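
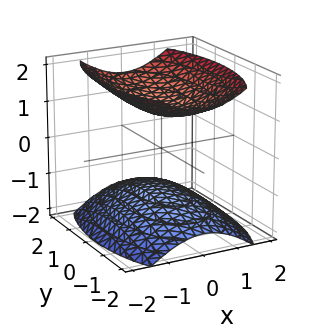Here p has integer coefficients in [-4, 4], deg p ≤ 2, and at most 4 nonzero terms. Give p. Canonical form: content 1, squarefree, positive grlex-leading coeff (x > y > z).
3*x^2 + y^2 - 3*z^2 + 3

1. I count 2 distinct pieces. Treating them together as one polynomial.
2. The degree is 2 — two sheets facing apart; a quadric.
3. Symmetries: mirror symmetry x ↦ −x ⇒ only even powers of x; mirror symmetry z ↦ −z ⇒ only even powers of z; it's symmetric under y → −y, forcing even powers of y.
4. From the visible intercepts: the surface avoids every integer x-axis point in the box; no y-intercept at any integer in the box; among the integer gridlines, it crosses the z-axis at z ∈ {-1, 1}.
5. Putting this together gives p.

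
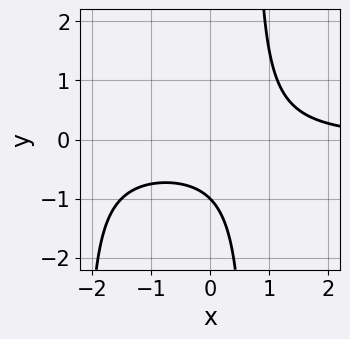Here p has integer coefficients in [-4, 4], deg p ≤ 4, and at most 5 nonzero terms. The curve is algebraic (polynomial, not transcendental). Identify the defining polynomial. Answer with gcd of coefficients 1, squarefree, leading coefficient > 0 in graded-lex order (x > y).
2*x^2*y + 3*x*y - 3*y - 3

First, degree: the shape is more complex than any degree-2 curve, so deg p = 3.
Next, checking where it meets the axes: it meets the y-axis at y = -1 (among the integer gridlines); the curve avoids every integer x-axis point in the box.
Finally, assembling these constraints gives the stated polynomial.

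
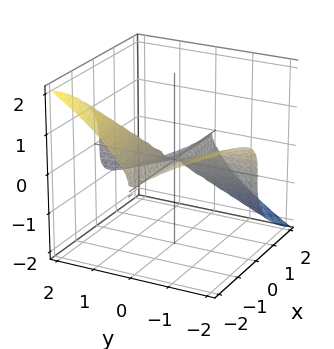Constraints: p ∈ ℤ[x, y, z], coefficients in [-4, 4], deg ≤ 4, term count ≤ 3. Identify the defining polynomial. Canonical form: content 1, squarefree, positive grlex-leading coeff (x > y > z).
x*y^2 + x*y*z + 2*z^3

1. deg p = 3.
2. Observable constraints: every point of the y-axis in the box is on the surface; it crosses the z-axis at the gridline z = 0; the visible x-axis segment lies entirely on the surface.
3. Together with the visible shape, these determine p as stated.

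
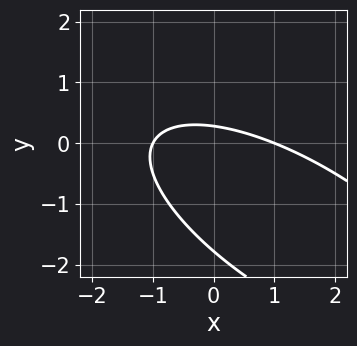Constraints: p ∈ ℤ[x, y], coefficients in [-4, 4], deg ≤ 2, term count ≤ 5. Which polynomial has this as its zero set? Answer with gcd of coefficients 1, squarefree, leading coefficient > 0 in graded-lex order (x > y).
x^2 + 2*x*y + 2*y^2 + 3*y - 1

The degree is 2 — the shape is more complex than any degree-1 curve.
Reading off the gridlines: among the integer gridlines, it crosses the x-axis at x ∈ {-1, 1}.
Solving for integer coefficients yields p as stated.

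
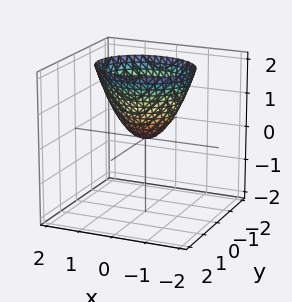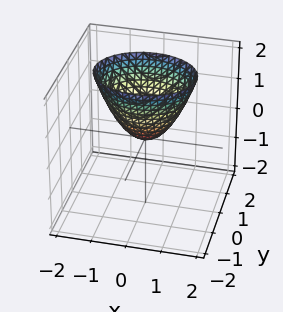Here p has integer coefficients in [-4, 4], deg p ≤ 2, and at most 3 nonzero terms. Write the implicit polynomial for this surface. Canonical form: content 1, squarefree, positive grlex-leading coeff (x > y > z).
First, deg p = 2.
Then, symmetries: the y ↦ −y reflection is a symmetry, so y appears only in even powers; mirror symmetry x ↦ −x ⇒ only even powers of x.
Then, observable constraints: one x-axis crossing is at x = 0; one z-axis crossing is at z = 0.
Finally, together with the visible shape, these determine p as stated.

2*x^2 + 3*y^2 - 2*z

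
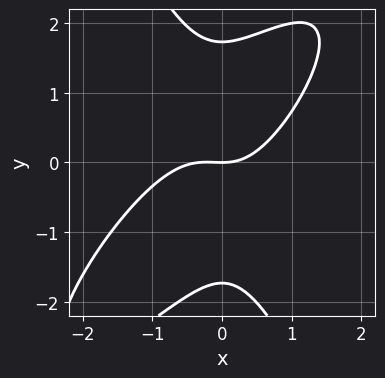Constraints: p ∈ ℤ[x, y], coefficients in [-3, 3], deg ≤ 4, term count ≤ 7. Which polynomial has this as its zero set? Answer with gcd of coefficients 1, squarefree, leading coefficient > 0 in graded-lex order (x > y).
3*x^3 - 3*x^2*y + y^3 + x^2 - 3*y

(a) Degree: a generic line meets the curve in up to 3 points, so deg p = 3.
(b) Reading off the gridlines: it crosses the x-axis at the gridline x = 0; it meets the y-axis at y = 0 (among the integer gridlines).
(c) Assembling these constraints gives the stated polynomial.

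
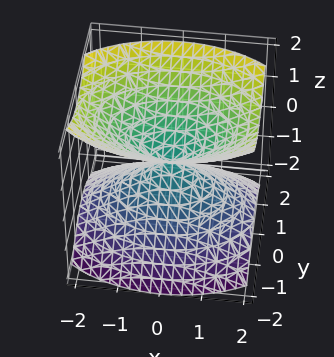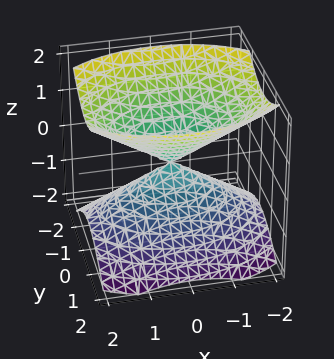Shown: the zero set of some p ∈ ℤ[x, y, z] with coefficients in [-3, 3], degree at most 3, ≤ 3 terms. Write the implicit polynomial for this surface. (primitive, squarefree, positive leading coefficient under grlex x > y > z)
x^2 + 2*y^2 - 2*z^2

1. The picture has 2 separate pieces.
2. The degree is 2 — a double cone through the origin; a quadric.
3. Symmetries: the x ↦ −x reflection is a symmetry, so x appears only in even powers; the z ↦ −z reflection is a symmetry, so z appears only in even powers; the y ↦ −y reflection is a symmetry, so y appears only in even powers.
4. From the axis intercepts and sections: one x-axis crossing is at x = 0; it meets the z-axis at z = 0 (among the integer gridlines); one y-axis crossing is at y = 0.
5. The integer polynomial consistent with all of this is the stated p.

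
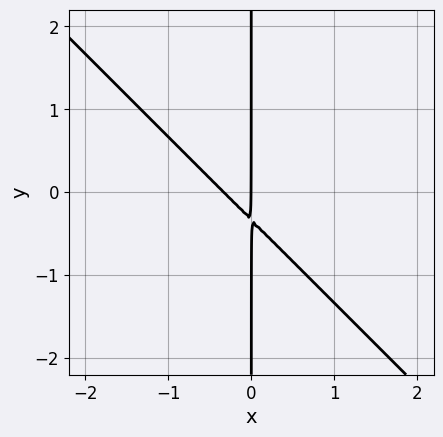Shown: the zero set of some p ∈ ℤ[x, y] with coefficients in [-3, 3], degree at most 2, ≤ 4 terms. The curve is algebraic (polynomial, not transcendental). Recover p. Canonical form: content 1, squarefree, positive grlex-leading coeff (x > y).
3*x^2 + 3*x*y + x

deg p = 2. The shape is more complex than any degree-1 curve.
From the axis intercepts and sections: one x-axis crossing is at x = 0; every point of the y-axis in the box is on the curve.
Assembling these constraints gives the stated polynomial.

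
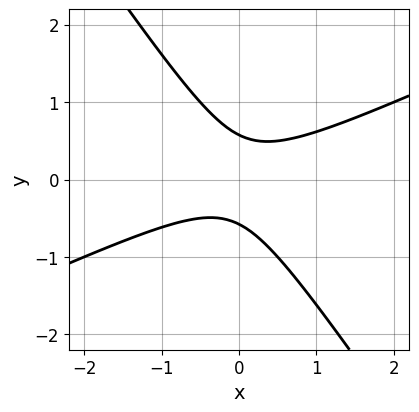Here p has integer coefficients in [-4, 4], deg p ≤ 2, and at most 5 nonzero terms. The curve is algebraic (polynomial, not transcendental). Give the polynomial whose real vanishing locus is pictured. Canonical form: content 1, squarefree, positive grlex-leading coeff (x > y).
1. The degree is 2 — the shape is more complex than any degree-1 curve.
2. Checking where it meets the axes: the curve avoids every integer x-axis point in the box.
3. These observations pin down the coefficients.

2*x^2 - 3*x*y - 3*y^2 + 1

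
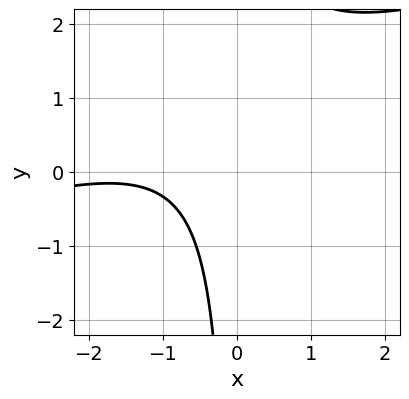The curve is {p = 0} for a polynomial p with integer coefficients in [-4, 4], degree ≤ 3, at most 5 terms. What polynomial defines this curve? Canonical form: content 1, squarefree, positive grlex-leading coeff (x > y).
deg p = 2.
From the visible intercepts: no x-intercept at any integer in the box; no y-intercept at any integer in the box.
Matching integer coefficients to the picture gives p.

x^2 - 3*x*y + 3*x + 3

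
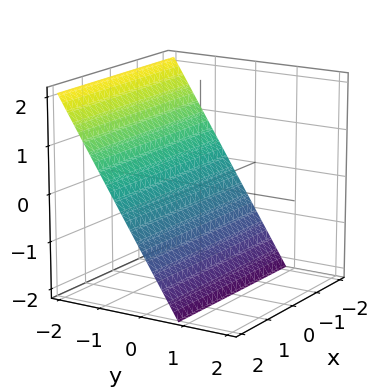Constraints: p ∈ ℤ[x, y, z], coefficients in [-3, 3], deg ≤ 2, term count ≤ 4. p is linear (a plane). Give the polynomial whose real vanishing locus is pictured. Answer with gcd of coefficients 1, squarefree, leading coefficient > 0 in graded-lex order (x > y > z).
3*y + 2*z + 2

The degree is 1 — every cross-section is a straight line — this is a plane.
Reading off the gridlines: it meets the z-axis at z = -1 (among the integer gridlines); it misses every integer gridline on the x-axis.
Putting this together gives p.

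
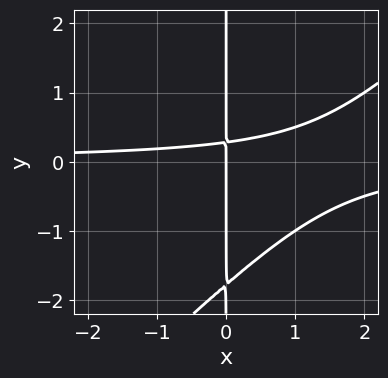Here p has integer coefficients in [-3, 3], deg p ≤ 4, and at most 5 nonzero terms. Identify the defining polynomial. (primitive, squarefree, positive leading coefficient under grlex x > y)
2*x^2*y - 2*x*y^2 - 3*x*y + x

The degree is 3 — a generic line meets the curve in up to 3 points.
From the axis intercepts and sections: one x-axis crossing is at x = 0; every point of the y-axis in the box is on the curve.
The integer polynomial consistent with all of this is the stated p.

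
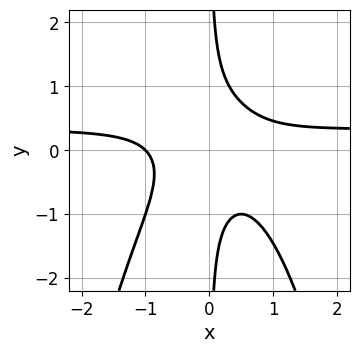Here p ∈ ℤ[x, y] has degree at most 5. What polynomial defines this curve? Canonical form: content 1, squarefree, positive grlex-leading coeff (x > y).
3*x^3*y - x^3 + 3*x*y^2 - 1

First, degree: a generic line meets the curve in up to 4 points, so deg p = 4.
Then, checking where it meets the axes: it misses every integer gridline on the y-axis; it crosses the x-axis at the gridline x = -1.
Finally, fitting integer coefficients to these (and the overall shape) gives p.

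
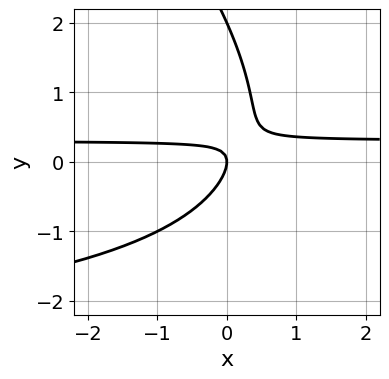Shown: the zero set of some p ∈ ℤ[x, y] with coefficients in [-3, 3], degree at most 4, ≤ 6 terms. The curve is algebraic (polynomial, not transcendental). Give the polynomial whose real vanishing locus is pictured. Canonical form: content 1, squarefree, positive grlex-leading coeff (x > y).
x*y^2 + y^3 + 3*x*y - 2*y^2 - x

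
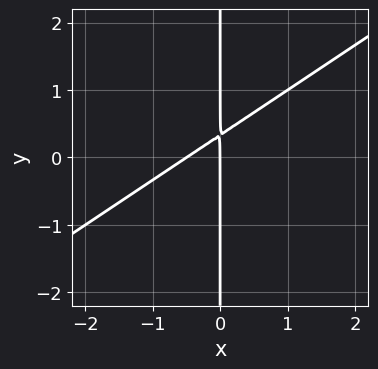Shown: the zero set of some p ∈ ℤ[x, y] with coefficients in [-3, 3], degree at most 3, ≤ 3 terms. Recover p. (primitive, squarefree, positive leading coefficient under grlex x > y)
deg p = 2.
Checking where it meets the axes: the visible y-axis segment lies entirely on the curve; it crosses the x-axis at the gridline x = 0.
The integer polynomial consistent with all of this is the stated p.

2*x^2 - 3*x*y + x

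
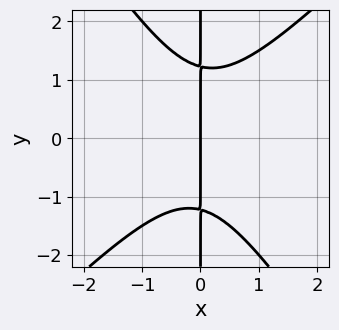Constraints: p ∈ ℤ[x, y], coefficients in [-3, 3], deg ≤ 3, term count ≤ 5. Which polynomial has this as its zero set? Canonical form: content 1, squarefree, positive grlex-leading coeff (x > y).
3*x^3 - x^2*y - 2*x*y^2 + 3*x

1. The degree is 3 — no degree-2 curve has this shape.
2. Against the integer gridlines: the visible y-axis segment lies entirely on the curve; it crosses the x-axis at the gridline x = 0.
3. Matching integer coefficients to the picture gives p.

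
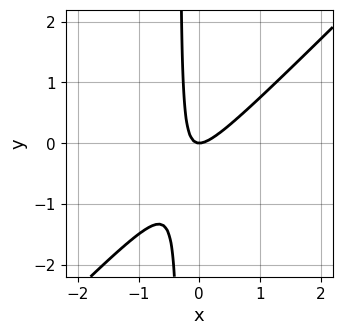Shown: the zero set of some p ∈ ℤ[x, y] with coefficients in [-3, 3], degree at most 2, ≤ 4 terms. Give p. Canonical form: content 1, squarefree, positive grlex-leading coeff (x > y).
1. Degree: the shape is more complex than any degree-1 curve, so deg p = 2.
2. Against the integer gridlines: one x-axis crossing is at x = 0; it meets the y-axis at y = 0 (among the integer gridlines).
3. These observations pin down the coefficients.

3*x^2 - 3*x*y - y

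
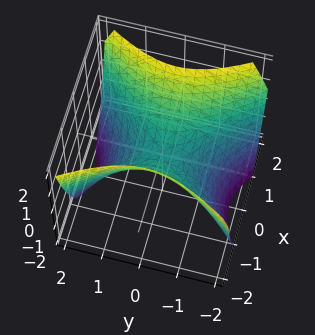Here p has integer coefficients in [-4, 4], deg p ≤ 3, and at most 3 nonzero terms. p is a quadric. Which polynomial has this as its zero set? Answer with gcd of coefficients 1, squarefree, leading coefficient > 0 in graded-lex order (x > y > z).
3*x^2 - 2*y^2 - 3*z

deg p = 2. A saddle surface; a quadric.
Symmetries: the y ↦ −y reflection is a symmetry, so y appears only in even powers; it's symmetric under x → −x, forcing even powers of x.
From the axis intercepts and sections: it crosses the y-axis at the gridline y = 0; it meets the z-axis at z = 0 (among the integer gridlines); it meets the x-axis at x = 0 (among the integer gridlines).
Matching integer coefficients to the picture gives p.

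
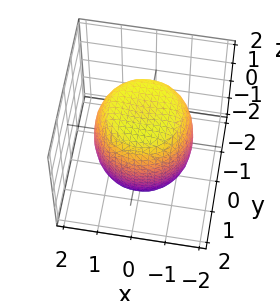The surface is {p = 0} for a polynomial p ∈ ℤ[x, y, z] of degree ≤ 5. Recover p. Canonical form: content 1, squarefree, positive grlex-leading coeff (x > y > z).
x^4 + 2*x^2*y^2 + y^4 - x^2 - y^2 + z^2 - 2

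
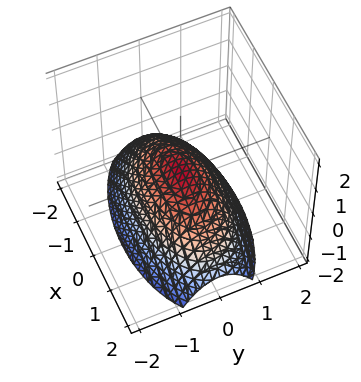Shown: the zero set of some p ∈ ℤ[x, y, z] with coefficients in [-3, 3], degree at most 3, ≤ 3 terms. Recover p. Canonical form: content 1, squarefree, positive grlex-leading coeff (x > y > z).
x^2 + 3*y^2 + 3*z

1. The degree is 2 — a single bowl opening along one axis; a quadric.
2. Symmetries: it's symmetric under x → −x, forcing even powers of x; it's symmetric under y → −y, forcing even powers of y.
3. From the axis intercepts and sections: it crosses the z-axis at the gridline z = 0; one x-axis crossing is at x = 0.
4. Assembling these constraints gives the stated polynomial.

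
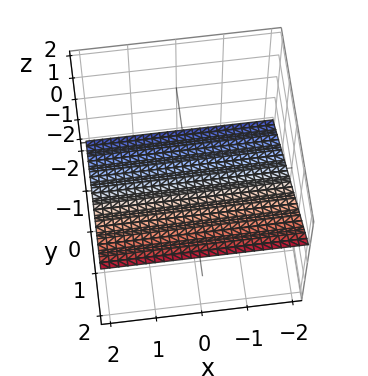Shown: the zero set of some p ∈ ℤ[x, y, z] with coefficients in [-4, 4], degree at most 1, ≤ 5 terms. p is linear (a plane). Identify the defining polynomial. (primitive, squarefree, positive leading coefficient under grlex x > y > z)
2*y - 3*z - 2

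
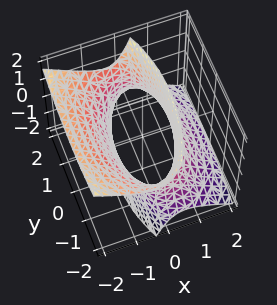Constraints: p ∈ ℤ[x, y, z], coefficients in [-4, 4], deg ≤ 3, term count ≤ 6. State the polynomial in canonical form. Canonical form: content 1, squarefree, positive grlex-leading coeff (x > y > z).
3*x^2 + 3*x*z + y^2 - z^2 - 3

First, degree: a generic line meets the surface in up to 2 points, so deg p = 2.
Then, from the visible intercepts: among the integer gridlines, it crosses the x-axis at x ∈ {-1, 1}; the surface avoids every integer z-axis point in the box.
Finally, the integer polynomial consistent with all of this is the stated p.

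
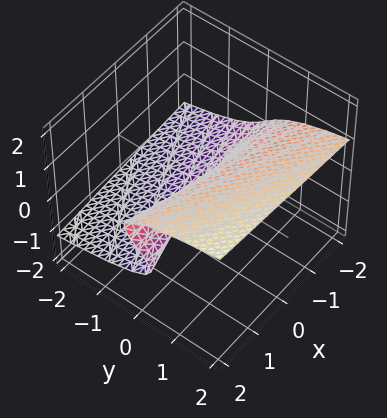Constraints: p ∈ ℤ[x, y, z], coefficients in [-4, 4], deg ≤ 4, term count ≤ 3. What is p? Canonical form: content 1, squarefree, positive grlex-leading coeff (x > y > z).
3*z^3 - x*z - 2*y

First, deg p = 3. A generic line meets the surface in up to 3 points.
Then, against the integer gridlines: it crosses the y-axis at the gridline y = 0; it meets the z-axis at z = 0 (among the integer gridlines); the visible x-axis segment lies entirely on the surface.
Finally, these observations pin down the coefficients.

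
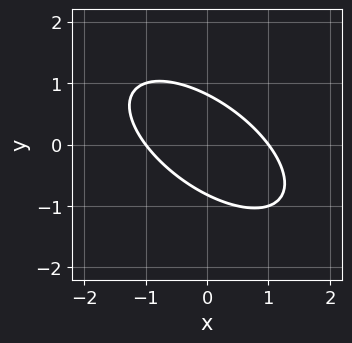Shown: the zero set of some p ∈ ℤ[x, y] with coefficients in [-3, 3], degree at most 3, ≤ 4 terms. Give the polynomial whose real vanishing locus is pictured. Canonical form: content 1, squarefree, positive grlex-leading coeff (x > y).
2*x^2 + 3*x*y + 3*y^2 - 2

(a) The degree is 2 — the shape is more complex than any degree-1 curve.
(b) From the visible intercepts: the x-axis gridline crossings are at x ∈ {-1, 1}.
(c) Fitting integer coefficients to these (and the overall shape) gives p.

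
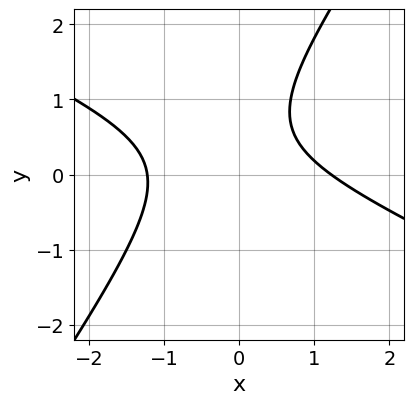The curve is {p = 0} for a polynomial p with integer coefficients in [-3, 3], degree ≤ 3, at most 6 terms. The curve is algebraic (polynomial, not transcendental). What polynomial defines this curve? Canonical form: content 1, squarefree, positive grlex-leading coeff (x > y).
2*x^2 + 3*x*y - 3*y^2 + 3*y - 3

First, deg p = 2. No degree-1 curve has this shape.
Then, against the integer gridlines: the curve avoids every integer y-axis point in the box.
Finally, fitting integer coefficients to these (and the overall shape) gives p.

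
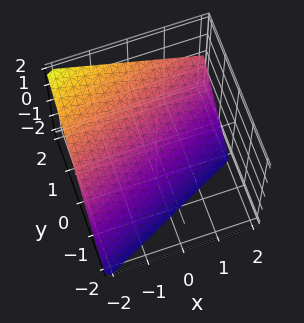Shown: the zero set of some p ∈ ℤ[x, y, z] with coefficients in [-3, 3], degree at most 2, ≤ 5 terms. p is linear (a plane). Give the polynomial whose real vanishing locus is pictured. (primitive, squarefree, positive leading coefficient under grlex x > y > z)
1. deg p = 1. The surface is flat (a plane).
2. From the visible intercepts: it meets the y-axis at y = 1 (among the integer gridlines); it meets the z-axis at z = -1 (among the integer gridlines).
3. Matching integer coefficients to the picture gives p. Check: (-2, 0, 0) on the x-axis lies on the surface, and p(-2, 0, 0) = 0. ✓

x - 2*y + 2*z + 2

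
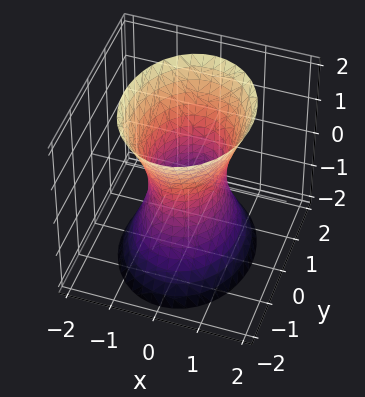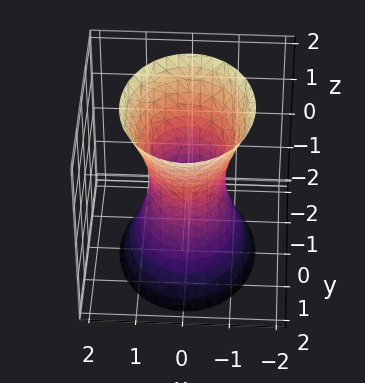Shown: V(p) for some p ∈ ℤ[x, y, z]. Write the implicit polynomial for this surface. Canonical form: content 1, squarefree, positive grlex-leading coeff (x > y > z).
3*x^2 + 2*y^2 - z^2 - 2

The degree is 2 — one connected sheet with a waist; a quadric.
Symmetries: the x ↦ −x reflection is a symmetry, so x appears only in even powers; it's symmetric under z → −z, forcing even powers of z; the y ↦ −y reflection is a symmetry, so y appears only in even powers.
Reading off the gridlines: it misses every integer gridline on the z-axis; the y-axis gridline crossings are at y ∈ {-1, 1}.
Solving for integer coefficients yields p as stated.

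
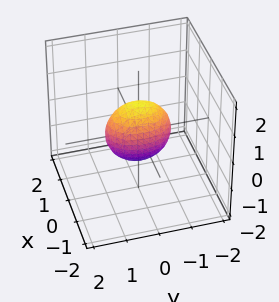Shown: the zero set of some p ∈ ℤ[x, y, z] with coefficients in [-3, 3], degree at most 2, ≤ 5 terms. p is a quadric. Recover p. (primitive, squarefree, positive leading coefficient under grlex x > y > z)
(a) The degree is 2 — a closed, bounded, convex surface; a quadric.
(b) Symmetries: mirror symmetry x ↦ −x ⇒ only even powers of x; the z ↦ −z reflection is a symmetry, so z appears only in even powers; the y ↦ −y reflection is a symmetry, so y appears only in even powers.
(c) From the visible intercepts: among the integer gridlines, it crosses the y-axis at y ∈ {-1, 1}; the z-axis gridline crossings are at z ∈ {-1, 1}.
(d) Solving for integer coefficients yields p as stated.

2*x^2 + y^2 + z^2 - 1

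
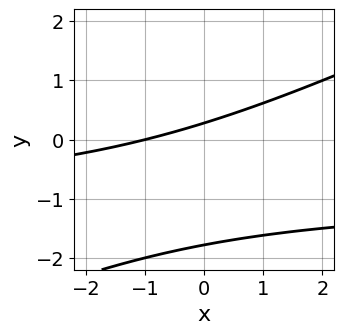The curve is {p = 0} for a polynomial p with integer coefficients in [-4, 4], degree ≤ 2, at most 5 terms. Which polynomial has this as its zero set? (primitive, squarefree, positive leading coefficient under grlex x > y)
(a) Degree: the shape is more complex than any degree-1 curve, so deg p = 2.
(b) Against the integer gridlines: it meets the x-axis at x = -1 (among the integer gridlines).
(c) Matching integer coefficients to the picture gives p.

x*y - 2*y^2 + x - 3*y + 1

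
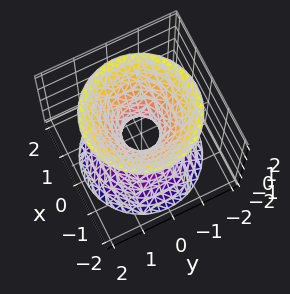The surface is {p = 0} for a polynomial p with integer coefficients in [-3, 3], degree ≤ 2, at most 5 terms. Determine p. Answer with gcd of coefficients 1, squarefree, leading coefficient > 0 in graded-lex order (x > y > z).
3*x^2 + 3*y^2 - 2*z^2 - 1

1. deg p = 2. An hourglass — one-sheet hyperboloid; a quadric.
2. Symmetries: the z-axis is an axis of rotation, so x and y enter only as x² + y²; the z ↦ −z reflection is a symmetry, so z appears only in even powers.
3. Observable constraints: it misses every integer gridline on the z-axis; a circular section at z = 2 has radius between 1 and 2.
4. Putting this together gives p.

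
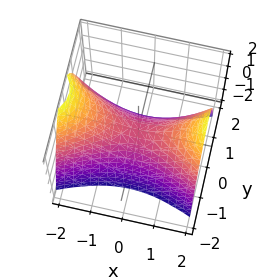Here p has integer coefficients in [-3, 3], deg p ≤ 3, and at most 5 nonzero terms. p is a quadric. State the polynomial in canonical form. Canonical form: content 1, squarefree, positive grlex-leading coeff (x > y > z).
First, degree: a saddle surface; a quadric, so deg p = 2.
Then, symmetries: mirror symmetry y ↦ −y ⇒ only even powers of y; mirror symmetry x ↦ −x ⇒ only even powers of x.
Next, from the visible intercepts: it crosses the x-axis at the gridline x = 0; one z-axis crossing is at z = 0; one y-axis crossing is at y = 0.
Finally, putting this together gives p.

x^2 - 3*y^2 - 2*z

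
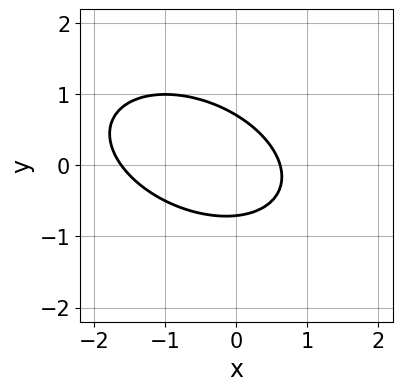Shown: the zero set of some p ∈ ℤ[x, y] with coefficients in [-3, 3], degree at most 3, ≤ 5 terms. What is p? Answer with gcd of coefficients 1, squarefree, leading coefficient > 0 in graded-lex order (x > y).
(a) deg p = 2. No degree-1 curve has this shape.
(b) Solving for integer coefficients yields p as stated.

x^2 + x*y + 2*y^2 + x - 1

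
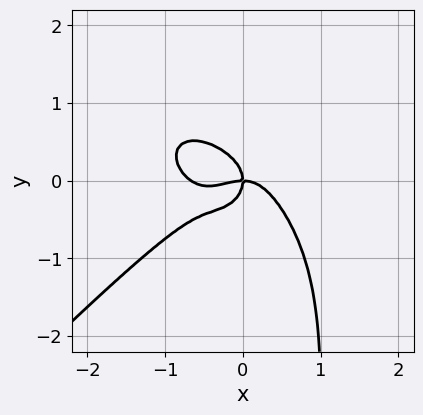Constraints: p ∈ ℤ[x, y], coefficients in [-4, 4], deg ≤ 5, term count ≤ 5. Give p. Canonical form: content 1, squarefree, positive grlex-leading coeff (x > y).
3*x^4 - 3*x*y^3 + 2*x^3 + 3*y^3 + 2*x*y

deg p = 4. A generic line meets the curve in up to 4 points.
Checking where it meets the axes: it meets the x-axis at x = 0 (among the integer gridlines); it crosses the y-axis at the gridline y = 0.
Fitting integer coefficients to these (and the overall shape) gives p.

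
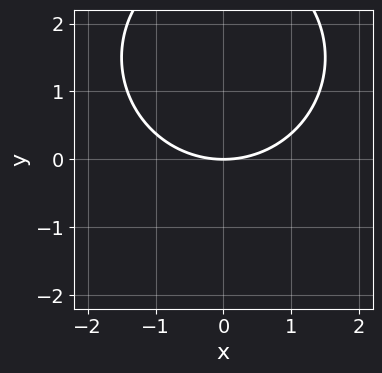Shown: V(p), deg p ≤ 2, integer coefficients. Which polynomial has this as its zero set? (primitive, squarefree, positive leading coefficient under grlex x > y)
x^2 + y^2 - 3*y

1. The degree is 2 — no degree-1 curve has this shape.
2. Symmetries: mirror symmetry x ↦ −x ⇒ only even powers of x.
3. Against the integer gridlines: one y-axis crossing is at y = 0; it crosses the x-axis at the gridline x = 0.
4. Putting this together gives p.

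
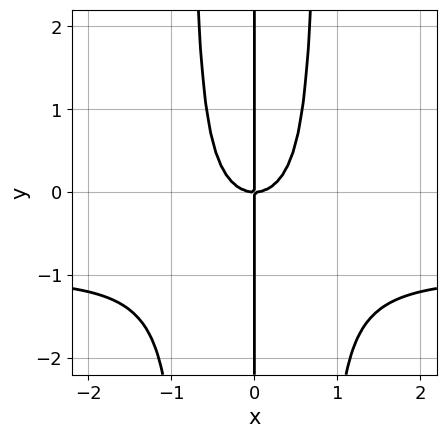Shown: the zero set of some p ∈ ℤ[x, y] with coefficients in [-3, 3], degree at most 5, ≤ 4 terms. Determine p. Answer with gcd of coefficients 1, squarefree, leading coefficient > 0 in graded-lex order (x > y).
The degree is 4 — no degree-3 curve has this shape.
Checking where it meets the axes: one x-axis crossing is at x = 0; the visible y-axis segment lies entirely on the curve.
Matching integer coefficients to the picture gives p.

3*x^3*y + 3*x^3 - 2*x*y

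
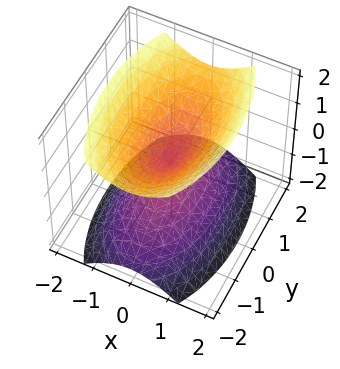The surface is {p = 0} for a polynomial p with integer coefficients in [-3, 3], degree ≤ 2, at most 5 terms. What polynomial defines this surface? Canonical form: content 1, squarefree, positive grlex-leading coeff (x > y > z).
1. I count 2 distinct pieces. They look like related sheets of one shape, so recover p as a whole.
2. deg p = 2. Two nappes meeting at a single point; a quadric.
3. Symmetries: mirror symmetry y ↦ −y ⇒ only even powers of y; it's symmetric under x → −x, forcing even powers of x; mirror symmetry z ↦ −z ⇒ only even powers of z.
4. Observable constraints: it meets the z-axis at z = 0 (among the integer gridlines); it meets the y-axis at y = 0 (among the integer gridlines); it meets the x-axis at x = 0 (among the integer gridlines).
5. Fitting integer coefficients to these (and the overall shape) gives p.

3*x^2 + y^2 - 2*z^2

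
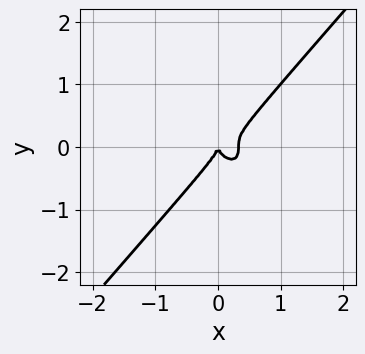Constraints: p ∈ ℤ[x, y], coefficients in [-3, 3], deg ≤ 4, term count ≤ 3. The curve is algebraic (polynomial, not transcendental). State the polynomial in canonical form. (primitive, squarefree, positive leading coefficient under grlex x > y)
Degree: a generic line meets the curve in up to 3 points, so deg p = 3.
Reading off the gridlines: it meets the x-axis at x = 0 (among the integer gridlines); it meets the y-axis at y = 0 (among the integer gridlines).
The integer polynomial consistent with all of this is the stated p.

3*x^3 - 2*y^3 - x^2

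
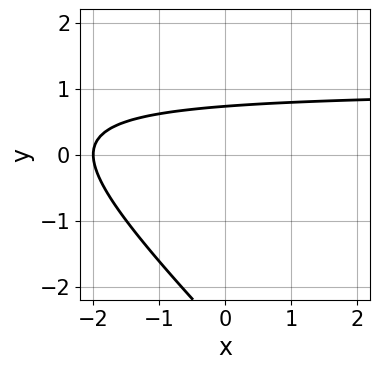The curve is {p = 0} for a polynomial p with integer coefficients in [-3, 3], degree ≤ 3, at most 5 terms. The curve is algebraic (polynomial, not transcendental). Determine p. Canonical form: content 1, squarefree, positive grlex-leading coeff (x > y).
x*y + y^2 - x + 2*y - 2

1. deg p = 2. A generic line meets the curve in up to 2 points.
2. Against the integer gridlines: it meets the x-axis at x = -2 (among the integer gridlines).
3. Assembling these constraints gives the stated polynomial.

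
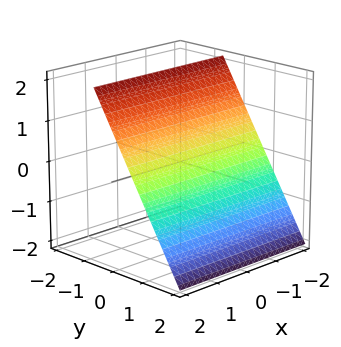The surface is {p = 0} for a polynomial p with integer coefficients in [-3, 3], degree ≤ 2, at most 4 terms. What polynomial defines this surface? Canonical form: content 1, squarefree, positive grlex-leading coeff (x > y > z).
3*y + 2*z - 2

First, deg p = 1.
Then, from the axis intercepts and sections: no x-intercept at any integer in the box; it meets the z-axis at z = 1 (among the integer gridlines).
Finally, these observations pin down the coefficients.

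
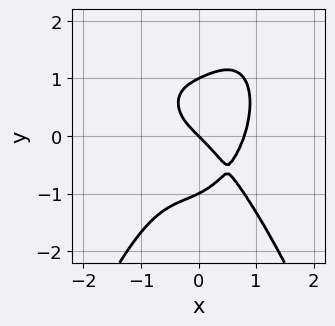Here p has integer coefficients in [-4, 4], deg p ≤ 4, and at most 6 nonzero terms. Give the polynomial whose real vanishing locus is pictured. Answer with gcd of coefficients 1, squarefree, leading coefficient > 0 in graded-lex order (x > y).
2*x^4 + y^3 - x - y

Degree: the shape is more complex than any degree-3 curve, so deg p = 4.
Checking where it meets the axes: among the integer gridlines, it crosses the y-axis at y ∈ {-1, 0, 1}; one x-axis crossing is at x = 0.
Together with the visible shape, these determine p as stated.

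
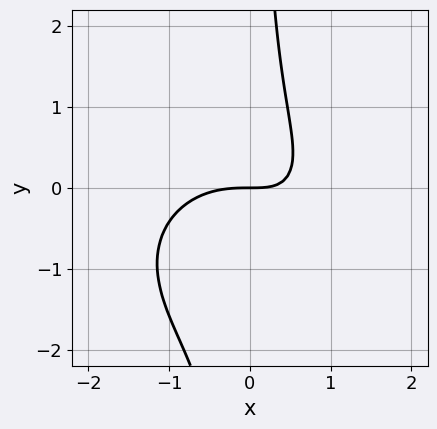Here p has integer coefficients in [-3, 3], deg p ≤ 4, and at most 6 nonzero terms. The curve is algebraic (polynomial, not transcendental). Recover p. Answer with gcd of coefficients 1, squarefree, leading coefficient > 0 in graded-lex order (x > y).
2*x^3 + 3*x*y^2 + 3*x*y - 3*y

1. deg p = 3. No degree-2 curve has this shape.
2. Observable constraints: it crosses the x-axis at the gridline x = 0; it meets the y-axis at y = 0 (among the integer gridlines).
3. Assembling these constraints gives the stated polynomial.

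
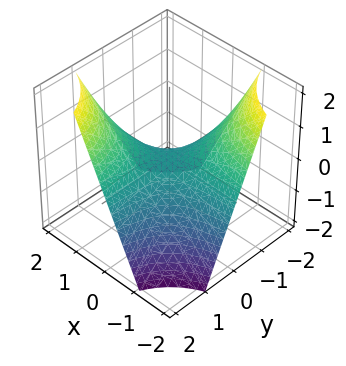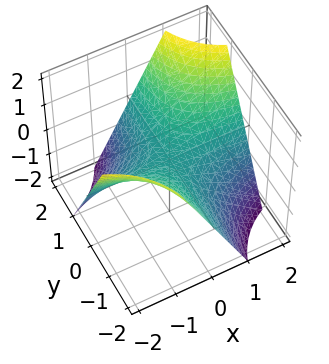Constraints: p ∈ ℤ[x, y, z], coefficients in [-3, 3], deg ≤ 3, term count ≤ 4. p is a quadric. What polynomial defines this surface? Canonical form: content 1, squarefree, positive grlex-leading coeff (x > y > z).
x*y - z

(a) Degree: a hyperbolic paraboloid; a quadric, so deg p = 2.
(b) From the visible intercepts: the visible x-axis segment lies entirely on the surface; one z-axis crossing is at z = 0; every point of the y-axis in the box is on the surface.
(c) Fitting integer coefficients to these (and the overall shape) gives p.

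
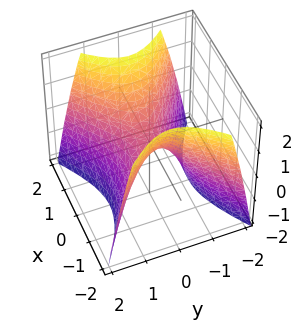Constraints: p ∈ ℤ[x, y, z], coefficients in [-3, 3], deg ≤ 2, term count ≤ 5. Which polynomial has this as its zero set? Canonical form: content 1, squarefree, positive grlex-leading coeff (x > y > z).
2*x^2 - 3*y^2 - 2*z

(a) The degree is 2 — a saddle surface; a quadric.
(b) Symmetries: mirror symmetry y ↦ −y ⇒ only even powers of y; it's symmetric under x → −x, forcing even powers of x.
(c) From the visible intercepts: one y-axis crossing is at y = 0; it meets the z-axis at z = 0 (among the integer gridlines); it crosses the x-axis at the gridline x = 0.
(d) Matching integer coefficients to the picture gives p.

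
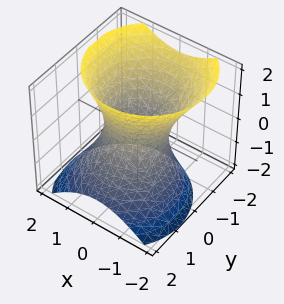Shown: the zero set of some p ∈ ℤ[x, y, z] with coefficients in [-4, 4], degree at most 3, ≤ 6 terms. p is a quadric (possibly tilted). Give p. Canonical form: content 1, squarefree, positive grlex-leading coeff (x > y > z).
3*x^2 + 3*y^2 + 2*y*z - 2*z^2 - 3

1. deg p = 2. The shape is more complex than any degree-1 surface.
2. Observable constraints: among the integer gridlines, it crosses the y-axis at y ∈ {-1, 1}; the x-axis gridline crossings are at x ∈ {-1, 1}; the surface avoids every integer z-axis point in the box.
3. Assembling these constraints gives the stated polynomial.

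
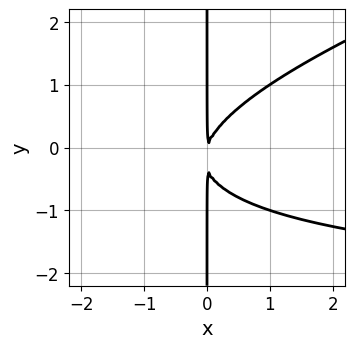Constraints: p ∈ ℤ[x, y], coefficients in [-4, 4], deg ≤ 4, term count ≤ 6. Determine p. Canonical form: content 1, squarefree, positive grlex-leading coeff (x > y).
x^2*y - 3*x*y^2 + 3*x^2 - x*y

(a) The degree is 3 — a generic line meets the curve in up to 3 points.
(b) Checking where it meets the axes: the visible y-axis segment lies entirely on the curve.
(c) Putting this together gives p.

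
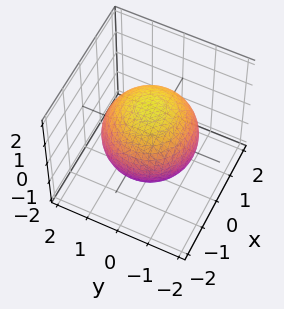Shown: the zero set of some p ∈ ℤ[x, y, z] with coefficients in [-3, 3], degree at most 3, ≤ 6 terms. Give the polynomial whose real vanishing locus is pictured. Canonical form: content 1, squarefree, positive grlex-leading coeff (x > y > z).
First, the degree is 2 — the shape is more complex than any degree-1 surface.
Then, symmetries: rotational symmetry about the z-axis ⇒ p depends on x, y only through x² + y².
Then, from the axis intercepts and sections: a circular section at z = -1 has radius exactly 1.
Finally, together with the visible shape, these determine p as stated.

x^2 + y^2 + z^2 - 2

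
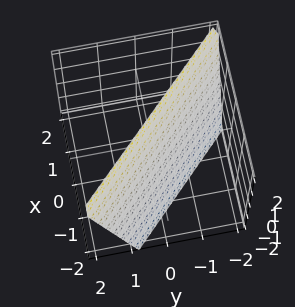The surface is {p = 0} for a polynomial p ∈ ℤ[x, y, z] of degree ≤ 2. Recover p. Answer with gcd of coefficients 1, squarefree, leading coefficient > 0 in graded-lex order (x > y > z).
3*x + 3*y - z + 2

The degree is 1 — every cross-section is a straight line — this is a plane.
Against the integer gridlines: one z-axis crossing is at z = 2.
The integer polynomial consistent with all of this is the stated p.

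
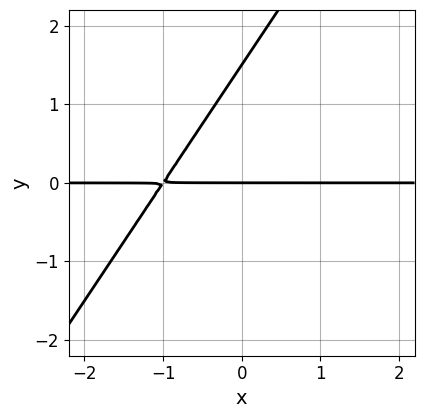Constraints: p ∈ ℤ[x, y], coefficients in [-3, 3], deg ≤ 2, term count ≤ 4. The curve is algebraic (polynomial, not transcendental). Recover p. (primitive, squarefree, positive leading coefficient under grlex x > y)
3*x*y - 2*y^2 + 3*y

1. deg p = 2. A generic line meets the curve in up to 2 points.
2. Reading off the gridlines: every point of the x-axis in the box is on the curve; it meets the y-axis at y = 0 (among the integer gridlines).
3. These observations pin down the coefficients.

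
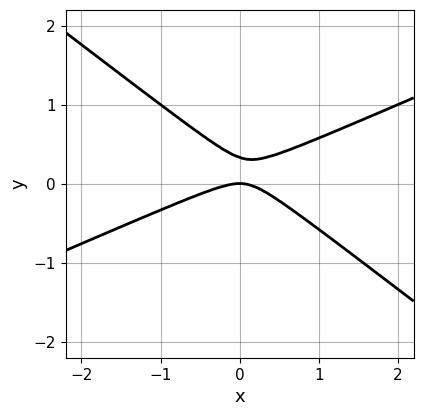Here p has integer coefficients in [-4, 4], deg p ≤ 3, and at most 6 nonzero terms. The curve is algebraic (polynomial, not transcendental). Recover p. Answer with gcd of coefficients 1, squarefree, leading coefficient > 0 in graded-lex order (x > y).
x^2 - x*y - 3*y^2 + y

1. Degree: the shape is more complex than any degree-1 curve, so deg p = 2.
2. Against the integer gridlines: it meets the y-axis at y = 0 (among the integer gridlines); it meets the x-axis at x = 0 (among the integer gridlines).
3. Matching integer coefficients to the picture gives p.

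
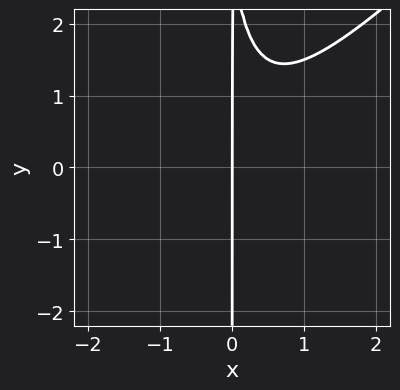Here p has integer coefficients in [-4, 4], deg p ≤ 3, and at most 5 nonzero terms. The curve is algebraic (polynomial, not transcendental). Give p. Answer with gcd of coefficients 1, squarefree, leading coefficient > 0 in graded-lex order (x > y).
The degree is 3 — the shape is more complex than any degree-2 curve.
Checking where it meets the axes: every point of the y-axis in the box is on the curve; it meets the x-axis at x = 0 (among the integer gridlines).
Together with the visible shape, these determine p as stated.

3*x^3 - 3*x^2*y - x*y + 3*x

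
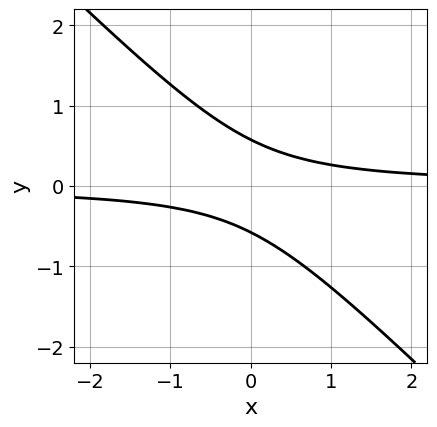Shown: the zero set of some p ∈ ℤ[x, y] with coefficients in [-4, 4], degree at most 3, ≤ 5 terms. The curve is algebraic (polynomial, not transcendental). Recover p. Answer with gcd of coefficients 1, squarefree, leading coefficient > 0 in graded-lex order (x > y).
Degree: a generic line meets the curve in up to 2 points, so deg p = 2.
Observable constraints: it misses every integer gridline on the x-axis.
These observations pin down the coefficients.

3*x*y + 3*y^2 - 1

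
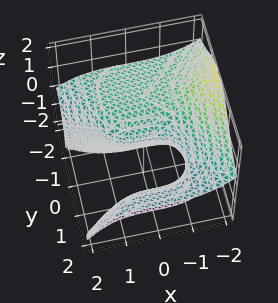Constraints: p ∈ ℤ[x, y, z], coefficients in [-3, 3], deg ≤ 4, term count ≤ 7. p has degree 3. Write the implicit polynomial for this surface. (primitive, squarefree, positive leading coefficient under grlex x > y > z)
First, deg p = 3.
Next, from the axis intercepts and sections: it meets the z-axis at z = 0 (among the integer gridlines); it meets the x-axis at x = 0 (among the integer gridlines).
Finally, fitting integer coefficients to these (and the overall shape) gives p.

x^3 + 3*y^2*z + 2*z^2 + 3*y + z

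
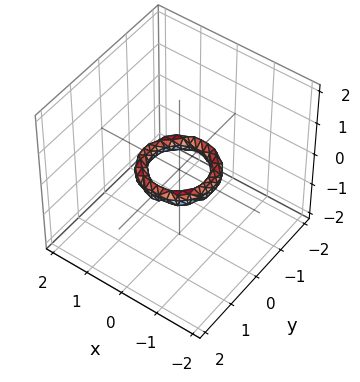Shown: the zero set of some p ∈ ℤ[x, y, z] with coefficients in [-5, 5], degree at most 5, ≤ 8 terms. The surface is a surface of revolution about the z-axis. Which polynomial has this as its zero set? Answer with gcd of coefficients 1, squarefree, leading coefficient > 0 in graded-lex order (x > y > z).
2*x^4 + 4*x^2*y^2 + 2*y^4 - 3*x^2 - 3*y^2 + 3*z^2 + 1

First, deg p = 4. The shape is more complex than any degree-3 surface.
Next, symmetries: the surface is invariant under rotation about z: p = q(x² + y², z).
Then, against the integer gridlines: a circular section at z = 0 has radius between 0 and 1; among the integer gridlines, it crosses the y-axis at y ∈ {-1, 1}; the surface avoids every integer z-axis point in the box.
Finally, together with the visible shape, these determine p as stated. Check: (-1, 0, 0) on the x-axis lies on the surface, and p(-1, 0, 0) = 0. ✓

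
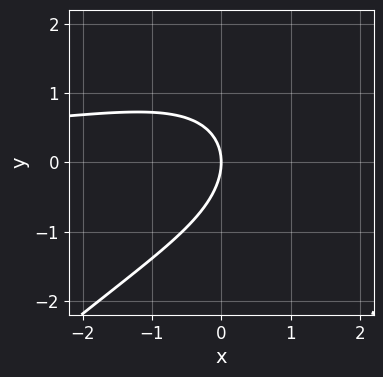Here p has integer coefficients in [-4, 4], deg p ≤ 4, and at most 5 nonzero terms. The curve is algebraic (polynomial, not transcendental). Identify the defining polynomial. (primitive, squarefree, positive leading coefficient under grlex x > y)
x^2*y - x*y^2 - x*y + 2*y^2 + 3*x

1. Degree: no degree-2 curve has this shape, so deg p = 3.
2. Observable constraints: it crosses the x-axis at the gridline x = 0; one y-axis crossing is at y = 0.
3. Putting this together gives p.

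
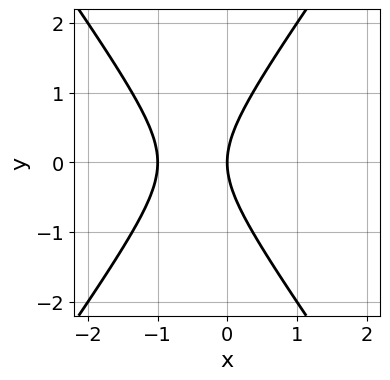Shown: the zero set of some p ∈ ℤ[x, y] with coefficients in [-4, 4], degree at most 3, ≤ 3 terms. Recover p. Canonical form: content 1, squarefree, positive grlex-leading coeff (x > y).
First, deg p = 2.
Next, symmetries: mirror symmetry y ↦ −y ⇒ only even powers of y.
Then, against the integer gridlines: the x-axis gridline crossings are at x ∈ {-1, 0}; it crosses the y-axis at the gridline y = 0.
Finally, assembling these constraints gives the stated polynomial.

2*x^2 - y^2 + 2*x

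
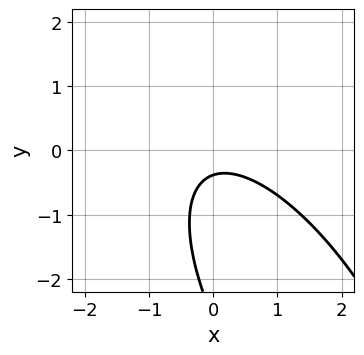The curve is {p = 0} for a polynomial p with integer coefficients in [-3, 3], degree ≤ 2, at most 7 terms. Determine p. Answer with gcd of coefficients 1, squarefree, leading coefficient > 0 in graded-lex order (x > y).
(a) The degree is 2 — a generic line meets the curve in up to 2 points.
(b) Checking where it meets the axes: no x-intercept at any integer in the box.
(c) Solving for integer coefficients yields p as stated.

2*x^2 + 2*x*y + y^2 + 3*y + 1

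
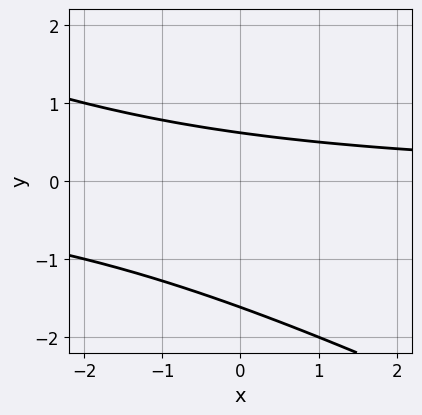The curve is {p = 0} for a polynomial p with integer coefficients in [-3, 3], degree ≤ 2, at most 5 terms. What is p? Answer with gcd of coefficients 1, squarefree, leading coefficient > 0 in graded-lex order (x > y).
x*y + 2*y^2 + 2*y - 2

1. The degree is 2 — the shape is more complex than any degree-1 curve.
2. Checking where it meets the axes: it misses every integer gridline on the x-axis.
3. Fitting integer coefficients to these (and the overall shape) gives p.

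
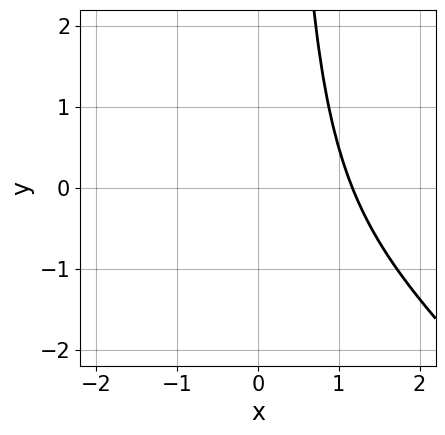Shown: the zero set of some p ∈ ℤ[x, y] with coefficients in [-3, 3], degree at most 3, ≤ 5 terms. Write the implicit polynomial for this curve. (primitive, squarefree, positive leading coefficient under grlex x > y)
2*x^3 + 2*x^2*y - x^2 + x - 3

First, degree: a generic line meets the curve in up to 3 points, so deg p = 3.
Then, observable constraints: no y-intercept at any integer in the box.
Finally, the integer polynomial consistent with all of this is the stated p.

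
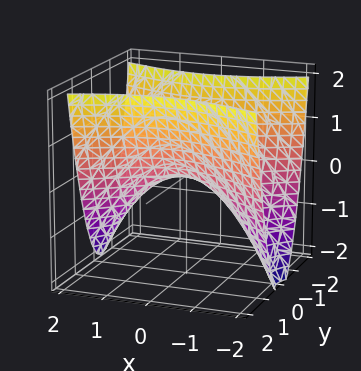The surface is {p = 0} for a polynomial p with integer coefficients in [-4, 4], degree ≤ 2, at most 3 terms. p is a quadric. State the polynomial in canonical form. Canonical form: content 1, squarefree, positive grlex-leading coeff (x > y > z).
x^2 - 3*y^2 + 2*z

First, deg p = 2.
Next, symmetries: mirror symmetry x ↦ −x ⇒ only even powers of x; mirror symmetry y ↦ −y ⇒ only even powers of y.
Next, from the visible intercepts: it crosses the x-axis at the gridline x = 0; one z-axis crossing is at z = 0; one y-axis crossing is at y = 0.
Finally, together with the visible shape, these determine p as stated.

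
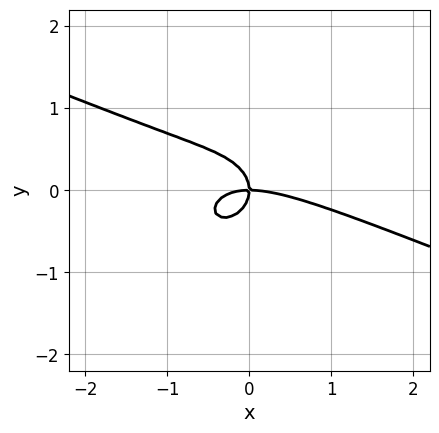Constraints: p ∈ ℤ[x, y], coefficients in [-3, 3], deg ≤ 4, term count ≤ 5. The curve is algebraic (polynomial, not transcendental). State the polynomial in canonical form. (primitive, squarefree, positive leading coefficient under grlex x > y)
x^3 + 2*x^2*y + 3*y^3 + 2*x*y

(a) The degree is 3 — a generic line meets the curve in up to 3 points.
(b) Against the integer gridlines: one x-axis crossing is at x = 0; it crosses the y-axis at the gridline y = 0.
(c) Solving for integer coefficients yields p as stated.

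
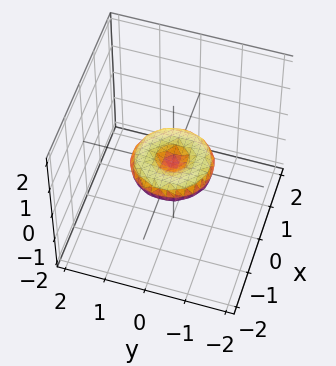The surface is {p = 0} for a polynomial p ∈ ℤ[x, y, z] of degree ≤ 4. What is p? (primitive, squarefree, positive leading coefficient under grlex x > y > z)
x^4 + 2*x^2*y^2 + y^4 - x^2 - y^2 + 3*z^2

(a) Degree: the shape is more complex than any degree-3 surface, so deg p = 4.
(b) Symmetries: rotational symmetry about the z-axis ⇒ p depends on x, y only through x² + y².
(c) Observable constraints: a circular section at z = 0 has radius exactly 1; the x-axis gridline crossings are at x ∈ {-1, 0, 1}.
(d) Putting this together gives p. Check: (0, -1, 0) on the y-axis lies on the surface, and p(0, -1, 0) = 0. ✓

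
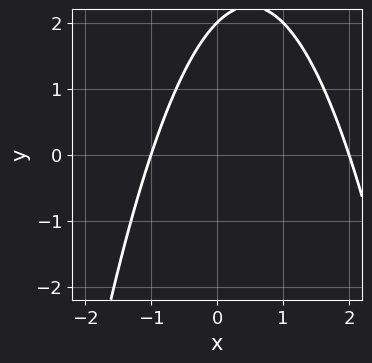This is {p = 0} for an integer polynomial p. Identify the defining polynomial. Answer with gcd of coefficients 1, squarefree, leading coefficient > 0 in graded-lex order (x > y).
x^2 - x + y - 2

The degree is 2 — no degree-1 curve has this shape.
Observable constraints: the x-axis gridline crossings are at x ∈ {-1, 2}; one y-axis crossing is at y = 2.
Fitting integer coefficients to these (and the overall shape) gives p.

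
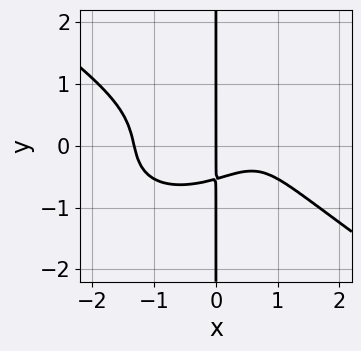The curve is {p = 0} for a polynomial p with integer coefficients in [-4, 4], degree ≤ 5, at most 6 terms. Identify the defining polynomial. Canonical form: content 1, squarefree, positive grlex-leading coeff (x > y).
x^4 + 3*x*y^3 - x^2 + x*y + x

1. Degree: a generic line meets the curve in up to 4 points, so deg p = 4.
2. From the visible intercepts: the visible y-axis segment lies entirely on the curve; it meets the x-axis at x = 0 (among the integer gridlines).
3. Assembling these constraints gives the stated polynomial.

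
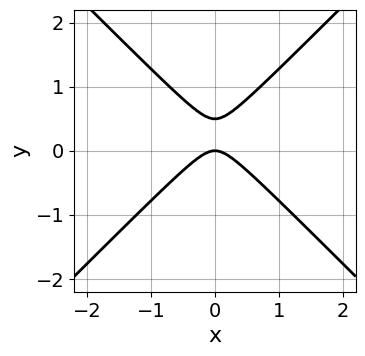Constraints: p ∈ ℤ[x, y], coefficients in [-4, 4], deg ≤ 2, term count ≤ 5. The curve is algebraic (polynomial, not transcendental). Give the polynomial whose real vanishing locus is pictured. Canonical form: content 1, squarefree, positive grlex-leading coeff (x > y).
2*x^2 - 2*y^2 + y

The degree is 2 — no degree-1 curve has this shape.
Symmetries: mirror symmetry x ↦ −x ⇒ only even powers of x.
Against the integer gridlines: it meets the y-axis at y = 0 (among the integer gridlines); it meets the x-axis at x = 0 (among the integer gridlines).
Solving for integer coefficients yields p as stated.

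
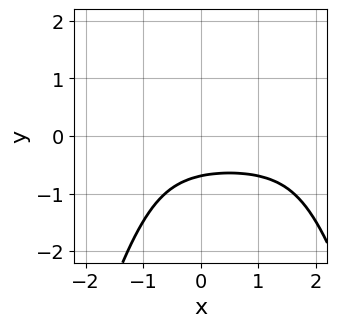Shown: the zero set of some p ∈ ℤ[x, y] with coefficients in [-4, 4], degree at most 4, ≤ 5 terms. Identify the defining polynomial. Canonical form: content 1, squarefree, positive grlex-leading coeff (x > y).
2*x^2*y^2 - 2*x*y^2 + 3*y^3 + 1

1. deg p = 4. No degree-3 curve has this shape.
2. From the axis intercepts and sections: it misses every integer gridline on the x-axis.
3. Solving for integer coefficients yields p as stated.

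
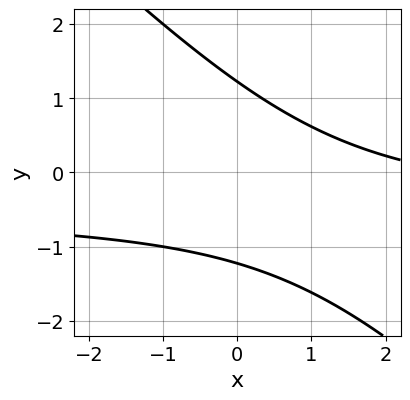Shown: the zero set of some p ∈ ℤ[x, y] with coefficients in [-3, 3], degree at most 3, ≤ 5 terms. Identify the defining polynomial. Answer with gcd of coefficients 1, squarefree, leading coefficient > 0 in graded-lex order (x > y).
2*x*y + 2*y^2 + x - 3

(a) deg p = 2. The shape is more complex than any degree-1 curve.
(b) Against the integer gridlines: the curve avoids every integer x-axis point in the box.
(c) Together with the visible shape, these determine p as stated.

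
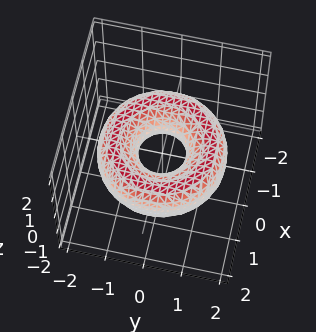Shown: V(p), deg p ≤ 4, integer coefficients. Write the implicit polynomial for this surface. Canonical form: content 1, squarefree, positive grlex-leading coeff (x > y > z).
1. Degree: the shape is more complex than any degree-3 surface, so deg p = 4.
2. Symmetries: rotational symmetry about the z-axis ⇒ p depends on x, y only through x² + y².
3. Observable constraints: a circular section at z = 0 has radius between 0 and 1; the surface avoids every integer z-axis point in the box.
4. These observations pin down the coefficients.

x^4 + 2*x^2*y^2 + y^4 - 3*x^2 - 3*y^2 + 3*z^2 + 1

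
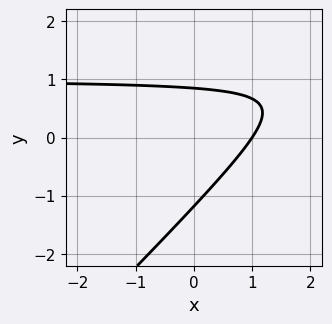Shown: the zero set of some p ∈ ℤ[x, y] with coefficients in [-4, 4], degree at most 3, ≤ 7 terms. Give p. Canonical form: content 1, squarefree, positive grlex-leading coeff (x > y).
First, the degree is 2 — a generic line meets the curve in up to 2 points.
Then, against the integer gridlines: it meets the x-axis at x = 1 (among the integer gridlines).
Finally, matching integer coefficients to the picture gives p.

3*x*y - 3*y^2 - 3*x - y + 3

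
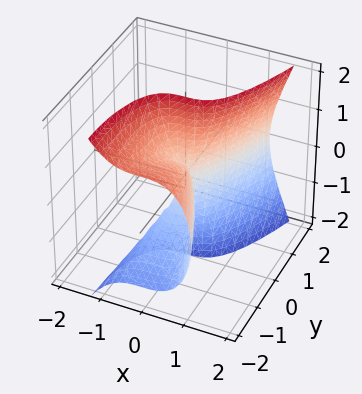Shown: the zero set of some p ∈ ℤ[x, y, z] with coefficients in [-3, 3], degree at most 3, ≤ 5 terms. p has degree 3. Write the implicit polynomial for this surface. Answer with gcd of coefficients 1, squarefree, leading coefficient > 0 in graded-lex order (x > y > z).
3*x^3 - y*z^2 - y^2

First, the degree is 3 — no degree-2 surface has this shape.
Next, from the axis intercepts and sections: the visible z-axis segment lies entirely on the surface; one y-axis crossing is at y = 0.
Finally, together with the visible shape, these determine p as stated.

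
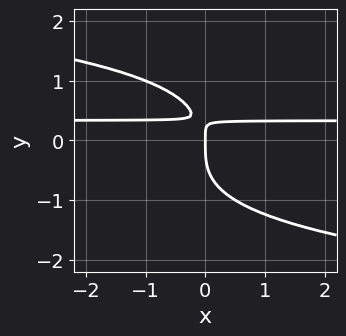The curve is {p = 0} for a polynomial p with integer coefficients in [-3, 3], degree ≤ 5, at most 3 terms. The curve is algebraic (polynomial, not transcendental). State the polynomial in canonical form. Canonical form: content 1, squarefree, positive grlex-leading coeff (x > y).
2*y^4 + 3*x*y - x

(a) Degree: a generic line meets the curve in up to 4 points, so deg p = 4.
(b) Reading off the gridlines: one x-axis crossing is at x = 0; it crosses the y-axis at the gridline y = 0.
(c) These observations pin down the coefficients.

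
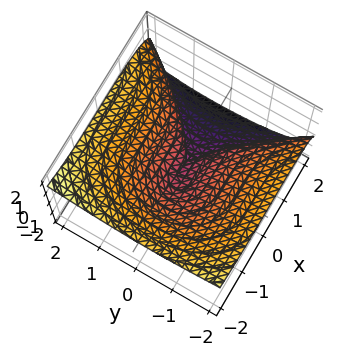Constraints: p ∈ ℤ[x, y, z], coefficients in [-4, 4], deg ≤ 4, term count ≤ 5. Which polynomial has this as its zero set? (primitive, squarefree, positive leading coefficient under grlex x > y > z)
deg p = 3. The shape is more complex than any degree-2 surface.
Reading off the gridlines: it meets the y-axis at y = 0 (among the integer gridlines); it crosses the x-axis at the gridline x = 0; it meets the z-axis at z = 0 (among the integer gridlines).
Putting this together gives p.

x^3 + 3*z^3 - 2*y^2 - y*z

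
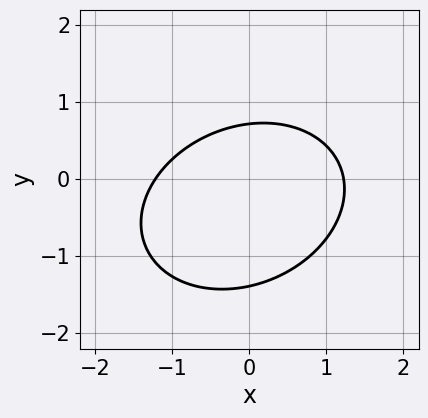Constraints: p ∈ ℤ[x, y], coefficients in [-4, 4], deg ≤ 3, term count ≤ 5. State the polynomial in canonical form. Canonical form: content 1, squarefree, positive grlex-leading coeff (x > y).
2*x^2 - x*y + 3*y^2 + 2*y - 3

1. Degree: the shape is more complex than any degree-1 curve, so deg p = 2.
2. Matching integer coefficients to the picture gives p.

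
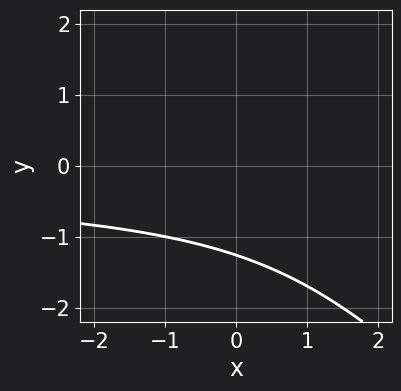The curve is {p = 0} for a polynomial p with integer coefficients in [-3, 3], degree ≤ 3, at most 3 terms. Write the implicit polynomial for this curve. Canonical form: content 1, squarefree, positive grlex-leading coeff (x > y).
Degree: a generic line meets the curve in up to 3 points, so deg p = 3.
From the axis intercepts and sections: no x-intercept at any integer in the box.
Solving for integer coefficients yields p as stated.

x*y^2 + y^3 + 2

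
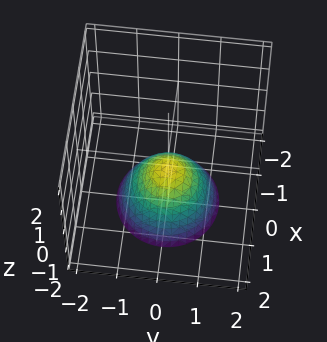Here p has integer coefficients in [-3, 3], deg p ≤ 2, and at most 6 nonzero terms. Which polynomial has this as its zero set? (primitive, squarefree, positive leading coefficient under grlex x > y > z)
1. Degree: no degree-1 surface has this shape, so deg p = 2.
2. By symmetry, every cross-section ⟂ z is a circle, so x, y appear only via x² + y².
3. Observable constraints: it misses every integer gridline on the y-axis; a circular section at z = -1 has radius between 0 and 1.
4. These observations pin down the coefficients.

2*x^2 + 2*y^2 + 2*z + 1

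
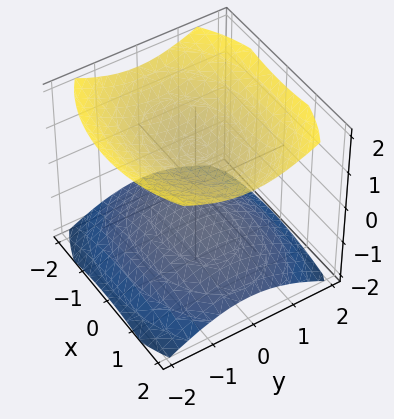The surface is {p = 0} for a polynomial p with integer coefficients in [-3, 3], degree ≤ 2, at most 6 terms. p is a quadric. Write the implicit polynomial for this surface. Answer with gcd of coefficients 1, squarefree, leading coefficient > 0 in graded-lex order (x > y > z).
x^2 + 2*y^2 - 3*z^2 + 3

1. There are 2 components. Treating them together as one polynomial.
2. The degree is 2 — two sheets facing apart; a quadric.
3. Symmetries: the z ↦ −z reflection is a symmetry, so z appears only in even powers; mirror symmetry x ↦ −x ⇒ only even powers of x; the y ↦ −y reflection is a symmetry, so y appears only in even powers.
4. Checking where it meets the axes: no x-intercept at any integer in the box; among the integer gridlines, it crosses the z-axis at z ∈ {-1, 1}; no y-intercept at any integer in the box.
5. Solving for integer coefficients yields p as stated.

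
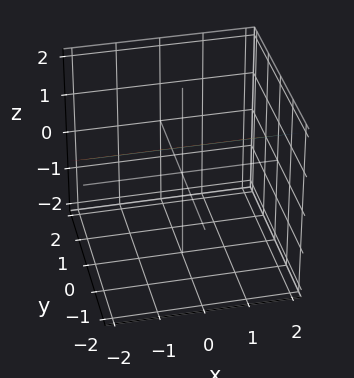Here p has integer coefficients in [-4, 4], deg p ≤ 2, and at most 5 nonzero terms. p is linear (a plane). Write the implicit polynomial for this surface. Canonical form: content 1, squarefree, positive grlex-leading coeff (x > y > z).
2*y + 3*z - 2

deg p = 1. Every cross-section is a straight line — this is a plane.
From the visible intercepts: one y-axis crossing is at y = 1; the surface avoids every integer x-axis point in the box.
Together with the visible shape, these determine p as stated.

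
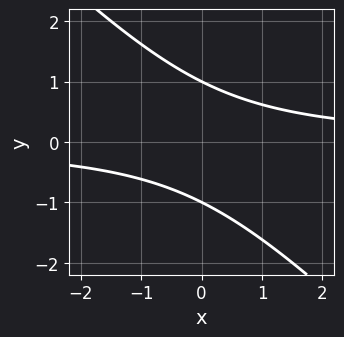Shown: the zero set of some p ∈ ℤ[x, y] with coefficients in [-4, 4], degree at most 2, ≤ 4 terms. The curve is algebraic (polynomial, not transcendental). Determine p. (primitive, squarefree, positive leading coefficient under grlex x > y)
1. Degree: a generic line meets the curve in up to 2 points, so deg p = 2.
2. Reading off the gridlines: it misses every integer gridline on the x-axis; among the integer gridlines, it crosses the y-axis at y ∈ {-1, 1}.
3. Matching integer coefficients to the picture gives p.

x*y + y^2 - 1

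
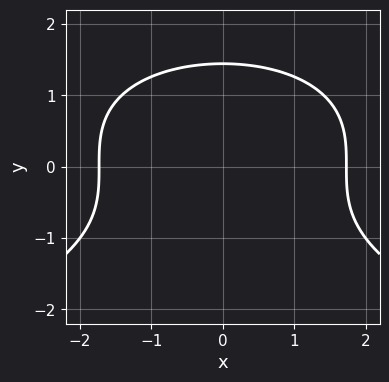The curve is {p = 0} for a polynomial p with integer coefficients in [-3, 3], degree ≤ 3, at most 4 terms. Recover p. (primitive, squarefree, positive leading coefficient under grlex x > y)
(a) Degree: the shape is more complex than any degree-2 curve, so deg p = 3.
(b) Symmetries: it's symmetric under x → −x, forcing even powers of x.
(c) Fitting integer coefficients to these (and the overall shape) gives p.

y^3 + x^2 - 3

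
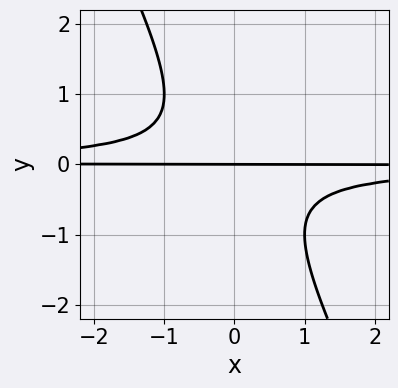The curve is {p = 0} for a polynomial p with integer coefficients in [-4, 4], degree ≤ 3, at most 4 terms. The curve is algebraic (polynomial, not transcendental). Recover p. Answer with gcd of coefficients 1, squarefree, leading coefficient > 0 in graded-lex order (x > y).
2*x*y^2 + y^3 + y

deg p = 3. No degree-2 curve has this shape.
Observable constraints: the visible x-axis segment lies entirely on the curve; it meets the y-axis at y = 0 (among the integer gridlines).
The integer polynomial consistent with all of this is the stated p.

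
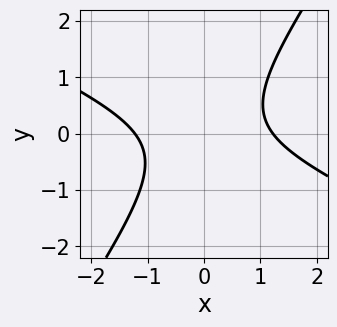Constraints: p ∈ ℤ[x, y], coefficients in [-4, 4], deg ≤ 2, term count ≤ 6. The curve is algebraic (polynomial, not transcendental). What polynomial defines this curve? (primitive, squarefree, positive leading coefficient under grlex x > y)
2*x^2 + 3*x*y - 3*y^2 - 3

(a) Degree: the shape is more complex than any degree-1 curve, so deg p = 2.
(b) Checking where it meets the axes: the curve avoids every integer y-axis point in the box.
(c) Matching integer coefficients to the picture gives p.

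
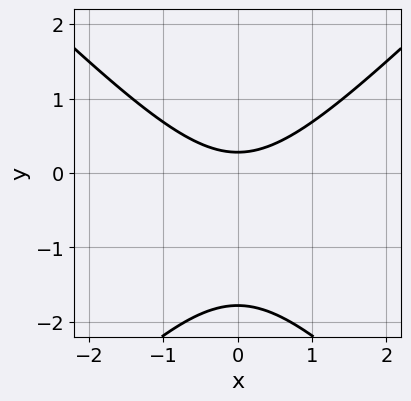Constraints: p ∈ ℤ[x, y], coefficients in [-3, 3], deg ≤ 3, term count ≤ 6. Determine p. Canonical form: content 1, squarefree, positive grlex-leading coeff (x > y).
deg p = 2. A generic line meets the curve in up to 2 points.
Symmetries: mirror symmetry x ↦ −x ⇒ only even powers of x.
Against the integer gridlines: no x-intercept at any integer in the box.
Assembling these constraints gives the stated polynomial.

2*x^2 - 2*y^2 - 3*y + 1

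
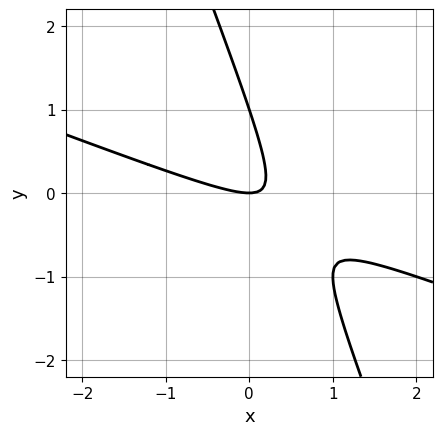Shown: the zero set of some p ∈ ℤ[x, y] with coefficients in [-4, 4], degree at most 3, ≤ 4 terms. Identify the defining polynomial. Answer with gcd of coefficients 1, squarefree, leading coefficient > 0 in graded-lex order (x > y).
(a) Degree: a generic line meets the curve in up to 2 points, so deg p = 2.
(b) Reading off the gridlines: it meets the x-axis at x = 0 (among the integer gridlines); the y-axis gridline crossings are at y ∈ {0, 1}.
(c) Putting this together gives p.

x^2 + 3*x*y + y^2 - y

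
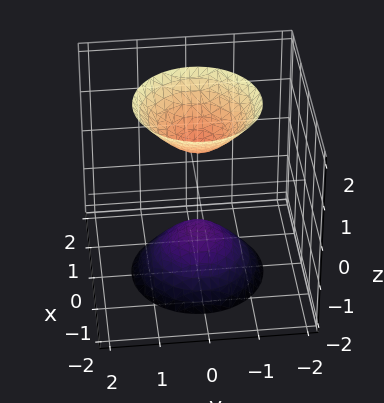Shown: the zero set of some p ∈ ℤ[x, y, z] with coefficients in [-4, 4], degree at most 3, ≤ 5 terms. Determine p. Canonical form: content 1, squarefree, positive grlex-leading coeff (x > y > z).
1. The picture has 2 separate pieces. They look like related sheets of one shape, so recover p as a whole.
2. deg p = 2. The shape is more complex than any degree-1 surface.
3. Symmetries: the surface is invariant under rotation about z: p = q(x² + y², z).
4. Observable constraints: it misses every integer gridline on the y-axis; a circular section at z = 2 has radius between 1 and 2; it misses every integer gridline on the x-axis.
5. Solving for integer coefficients yields p as stated. Check: (0, 0, 1) on the z-axis lies on the surface, and p(0, 0, 1) = 0. ✓

2*x^2 + 2*y^2 - z^2 + 1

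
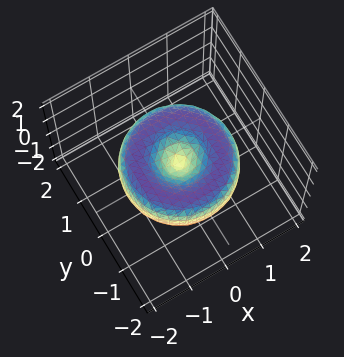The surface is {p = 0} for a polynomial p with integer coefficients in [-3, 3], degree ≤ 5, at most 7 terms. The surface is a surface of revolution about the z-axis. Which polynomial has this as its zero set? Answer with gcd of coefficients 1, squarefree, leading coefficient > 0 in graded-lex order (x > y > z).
x^4 + 2*x^2*y^2 + y^4 - 2*x^2 - 2*y^2 + 2*z^2

Degree: a generic line meets the surface in up to 4 points, so deg p = 4.
Symmetries: rotational symmetry about the z-axis ⇒ p depends on x, y only through x² + y².
Against the integer gridlines: one y-axis crossing is at y = 0; a circular section at z = 0 has radius between 1 and 2.
Fitting integer coefficients to these (and the overall shape) gives p.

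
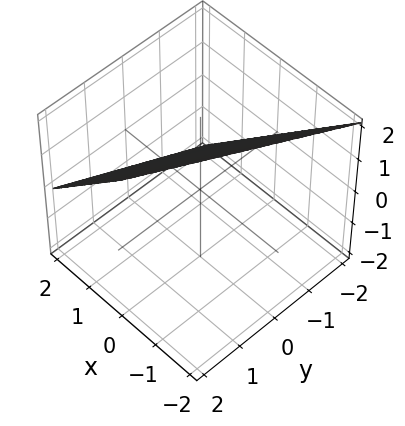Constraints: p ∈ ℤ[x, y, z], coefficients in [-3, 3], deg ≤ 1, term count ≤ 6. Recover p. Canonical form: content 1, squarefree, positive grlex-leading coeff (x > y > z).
(a) deg p = 1.
(b) Checking where it meets the axes: it meets the y-axis at y = -2 (among the integer gridlines); one z-axis crossing is at z = 1.
(c) The integer polynomial consistent with all of this is the stated p.

2*x - y + 2*z - 2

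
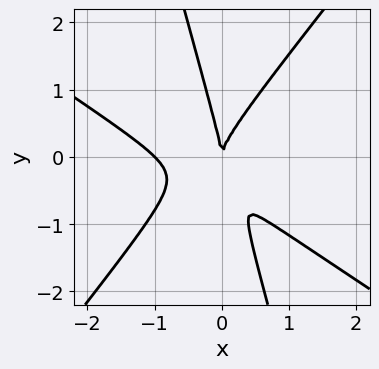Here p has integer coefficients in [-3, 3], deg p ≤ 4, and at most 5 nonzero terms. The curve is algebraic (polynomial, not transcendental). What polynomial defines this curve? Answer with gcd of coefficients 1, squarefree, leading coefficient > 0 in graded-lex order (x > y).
1. The degree is 3 — the shape is more complex than any degree-2 curve.
2. Observable constraints: the x-axis gridline crossings are at x ∈ {-1, 0}; it crosses the y-axis at the gridline y = 0.
3. Solving for integer coefficients yields p as stated.

3*x^3 + 3*x^2*y - 3*x*y^2 - y^3 + 3*x^2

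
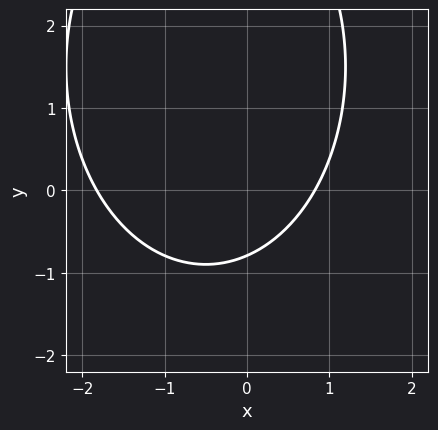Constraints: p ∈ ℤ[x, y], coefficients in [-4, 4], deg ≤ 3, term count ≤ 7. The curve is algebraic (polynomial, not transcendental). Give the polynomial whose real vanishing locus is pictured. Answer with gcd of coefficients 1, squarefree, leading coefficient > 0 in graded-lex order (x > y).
(a) The degree is 2 — a generic line meets the curve in up to 2 points.
(b) Matching integer coefficients to the picture gives p.

2*x^2 + y^2 + 2*x - 3*y - 3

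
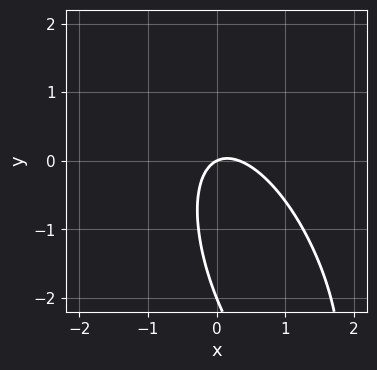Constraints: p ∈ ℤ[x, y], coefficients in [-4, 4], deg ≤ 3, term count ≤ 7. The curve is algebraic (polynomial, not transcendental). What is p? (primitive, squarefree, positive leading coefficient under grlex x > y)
1. The degree is 2 — no degree-1 curve has this shape.
2. Checking where it meets the axes: it meets the x-axis at x = 0 (among the integer gridlines); among the integer gridlines, it crosses the y-axis at y ∈ {-2, 0}.
3. Matching integer coefficients to the picture gives p.

3*x^2 + 2*x*y + y^2 - x + 2*y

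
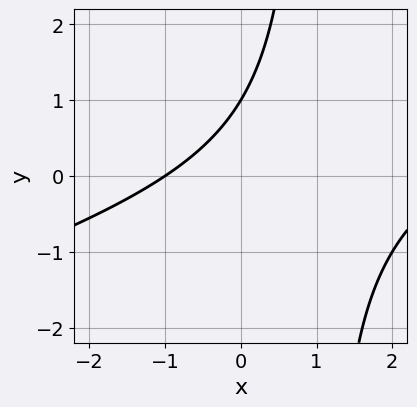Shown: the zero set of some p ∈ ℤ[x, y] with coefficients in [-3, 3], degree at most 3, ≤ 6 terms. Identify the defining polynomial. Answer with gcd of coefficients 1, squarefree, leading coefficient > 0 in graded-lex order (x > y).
First, degree: no degree-1 curve has this shape, so deg p = 2.
Next, from the axis intercepts and sections: one y-axis crossing is at y = 1; it meets the x-axis at x = -1 (among the integer gridlines).
Finally, the integer polynomial consistent with all of this is the stated p.

x^2 - 3*x*y - 2*x + 3*y - 3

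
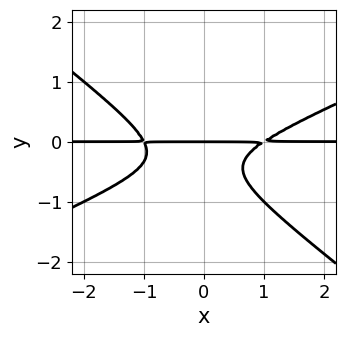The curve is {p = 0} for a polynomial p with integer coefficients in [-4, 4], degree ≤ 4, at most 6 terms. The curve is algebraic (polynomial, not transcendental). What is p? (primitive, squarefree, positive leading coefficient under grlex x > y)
x^2*y - x*y^2 - 3*y^3 - 2*y^2 - y

1. Degree: the shape is more complex than any degree-2 curve, so deg p = 3.
2. Observable constraints: every point of the x-axis in the box is on the curve; one y-axis crossing is at y = 0.
3. Together with the visible shape, these determine p as stated.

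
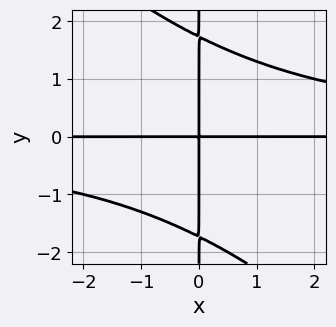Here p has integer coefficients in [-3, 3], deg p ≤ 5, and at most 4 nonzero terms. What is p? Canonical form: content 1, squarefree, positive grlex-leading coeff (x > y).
x^2*y^2 + x*y^3 - 3*x*y

1. Degree: a generic line meets the curve in up to 4 points, so deg p = 4.
2. From the visible intercepts: every point of the y-axis in the box is on the curve; the visible x-axis segment lies entirely on the curve.
3. Matching integer coefficients to the picture gives p.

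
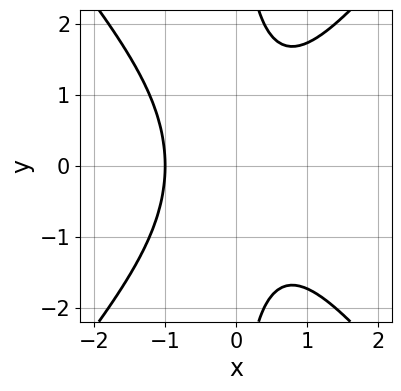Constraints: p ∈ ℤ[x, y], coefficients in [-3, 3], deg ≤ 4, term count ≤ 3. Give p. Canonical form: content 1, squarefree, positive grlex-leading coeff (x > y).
3*x^3 - 2*x*y^2 + 3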